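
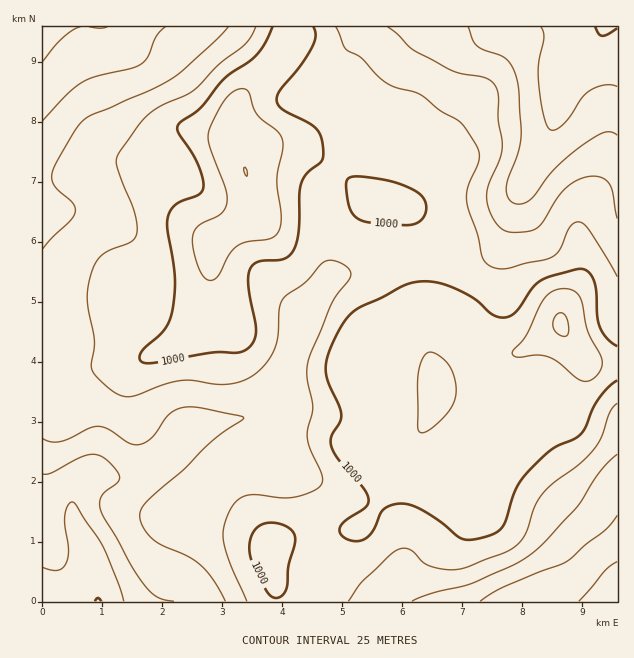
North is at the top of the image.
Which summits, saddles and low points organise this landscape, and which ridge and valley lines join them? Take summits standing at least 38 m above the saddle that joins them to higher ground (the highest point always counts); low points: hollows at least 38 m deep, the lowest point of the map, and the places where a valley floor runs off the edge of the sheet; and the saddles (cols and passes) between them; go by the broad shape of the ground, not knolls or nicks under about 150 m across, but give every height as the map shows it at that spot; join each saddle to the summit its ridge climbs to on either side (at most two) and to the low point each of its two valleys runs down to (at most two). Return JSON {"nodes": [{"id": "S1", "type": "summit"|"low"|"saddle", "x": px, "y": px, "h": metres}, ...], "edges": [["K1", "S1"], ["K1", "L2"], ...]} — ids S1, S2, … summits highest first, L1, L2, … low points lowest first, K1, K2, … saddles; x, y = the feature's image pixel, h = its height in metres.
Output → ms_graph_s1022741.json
{"nodes": [
{"id": "S1", "type": "summit", "x": 560, "y": 324, "h": 1053},
{"id": "S2", "type": "summit", "x": 245, "y": 172, "h": 1050},
{"id": "L1", "type": "low", "x": 605, "y": 27, "h": 873},
{"id": "L2", "type": "low", "x": 98, "y": 600, "h": 875},
{"id": "L3", "type": "low", "x": 617, "y": 601, "h": 880},
{"id": "L4", "type": "low", "x": 43, "y": 28, "h": 889},
{"id": "K1", "type": "saddle", "x": 316, "y": 535, "h": 996},
{"id": "K2", "type": "saddle", "x": 412, "y": 264, "h": 993},
{"id": "K3", "type": "saddle", "x": 43, "y": 364, "h": 969}],
"edges": [["K1", "S1"], ["K1", "L2"], ["K1", "L3"], ["K2", "S1"], ["K2", "S2"], ["K2", "L1"], ["K2", "L2"], ["K3", "S2"], ["K3", "L2"], ["K3", "L4"]]}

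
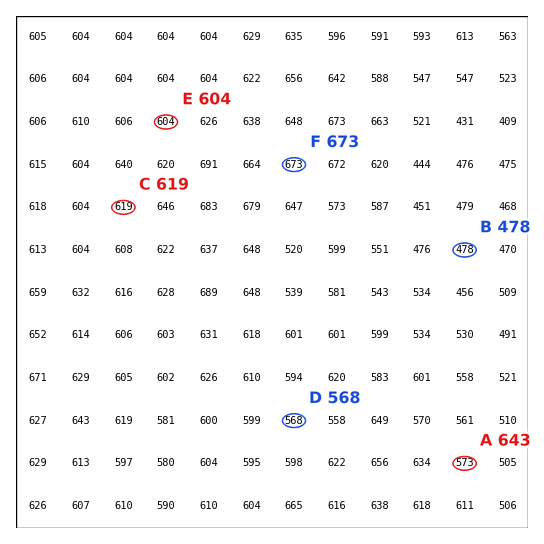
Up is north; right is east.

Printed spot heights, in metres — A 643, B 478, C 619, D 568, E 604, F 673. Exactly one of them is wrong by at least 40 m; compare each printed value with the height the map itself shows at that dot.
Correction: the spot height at A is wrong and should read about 573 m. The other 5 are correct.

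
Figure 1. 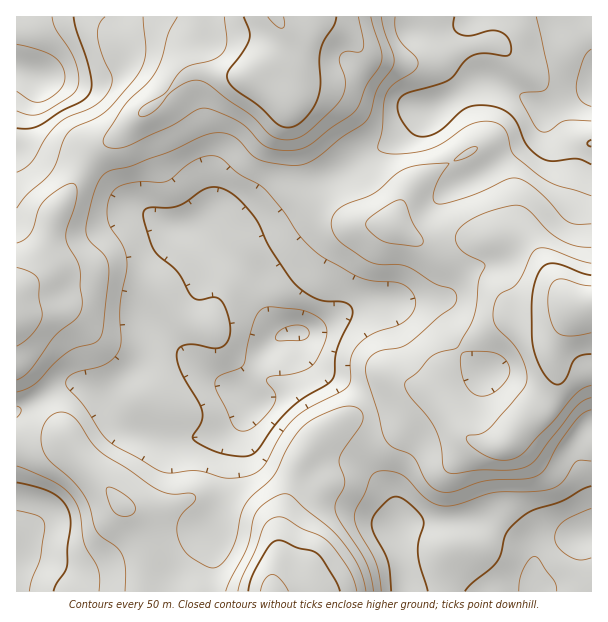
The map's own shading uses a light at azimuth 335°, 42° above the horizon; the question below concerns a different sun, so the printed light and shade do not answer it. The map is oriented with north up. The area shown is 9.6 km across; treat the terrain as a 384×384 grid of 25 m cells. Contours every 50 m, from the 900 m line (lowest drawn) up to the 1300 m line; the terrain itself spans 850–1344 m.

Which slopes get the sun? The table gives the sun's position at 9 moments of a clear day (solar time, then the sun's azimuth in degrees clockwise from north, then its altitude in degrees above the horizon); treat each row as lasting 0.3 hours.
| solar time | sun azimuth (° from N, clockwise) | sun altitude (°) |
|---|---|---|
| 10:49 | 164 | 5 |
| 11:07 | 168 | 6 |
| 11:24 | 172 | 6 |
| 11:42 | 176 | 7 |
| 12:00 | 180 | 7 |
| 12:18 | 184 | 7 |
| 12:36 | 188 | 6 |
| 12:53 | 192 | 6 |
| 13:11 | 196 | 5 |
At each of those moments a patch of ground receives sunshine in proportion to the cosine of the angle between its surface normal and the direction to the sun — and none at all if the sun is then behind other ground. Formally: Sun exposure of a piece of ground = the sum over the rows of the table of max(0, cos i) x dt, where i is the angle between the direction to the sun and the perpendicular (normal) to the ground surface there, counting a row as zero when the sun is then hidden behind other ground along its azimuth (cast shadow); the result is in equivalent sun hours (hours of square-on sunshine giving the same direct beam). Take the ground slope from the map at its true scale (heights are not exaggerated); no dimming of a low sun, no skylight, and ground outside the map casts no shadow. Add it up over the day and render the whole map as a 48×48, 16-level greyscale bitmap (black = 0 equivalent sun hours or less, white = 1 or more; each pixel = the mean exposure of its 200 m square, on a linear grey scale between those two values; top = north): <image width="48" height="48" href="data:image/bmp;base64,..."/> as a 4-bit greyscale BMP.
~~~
<image width="48" height="48" href="data:image/bmp;base64,Qk32BAAAAAAAAHYAAAAoAAAAMAAAADAAAAABAAQAAAAAAIAEAAATCwAAEwsAABAAAAAAAAAAAAAAABEREQAiIiIAMzMzAERERABVVVUAZmZmAHd3dwCIiIgAmZmZAKqqqgC7u7sAzMzMAN3d3QDu7u4A////AEMzNEREREMiISIiIzMyIjRVVWZlVVVUREMiNFVURUQyEQARIjMhESRWZnd3ZlVVREQzRmZlVVQyIQABIiIQASNVZnd3dmVUM1VDRoh2VUQzMhABEQAAABNERVVVVVVDIVVDNYmHZUQ0QyEQAAAAACNDIiIjVnZUQ1VERXiHZVVVQzIQAAAAEkVUMyI0Z4d3dlVWd2Z2VVVmQyEAAAABNVZniYd2Z4mZmHiaqXZDIiRVQyAAAAE0VmeKzMupiKu7qbzdyXQhAAASIhAAARNFVXiavMzMzMy6qs3cqFIQAAAAAAAAEzIzRoqpiKzf/+uHiamZdSAAAAAAAAAAJFQ0VpqXVXrO/9p1aGZnYwAAAAAAAAAAE1VVZ4iGVWiJqqqXVkRVQQAAARIREAAAATVmZmd2ZmVDRoq6dSMzIQABJFVUMQAAABNVVVVndkIRI2i8liIQAAAkVmZUMhAAAAAkRFVmZTEREkWMynQQABJFVVVCISIQAAAAJGZmVDIRASRq3dlBAjREREMhIjRDEAAAFXZVQzIhASRovsuFRWZTMzMjRURDEAAARmVDRDMyETZ3iompmZh1QzNFd2QhEAADVDIiNERVRWd2Z2iZmZmGVDRniGMQAAATIQARI0V3iIdmd4iImYdlREV3h2UxAAARAAAAEjV5qXVYqpiImHVERFZmZVZkMhIhAAAAARNXh1VoqmZ3d2VERWVEQ0V4d3dTIQABERE1VEVniUREVVVVVlQyM0V5q8qFMhESIiI0Q0VVVkRERFVWZkMzM0VnmZmHZVVVVURDIzRDISRWVEVmVDMzM0VWZ3d4mqqYh3ZBESIgABJFVERVQyNEM0VmZmZ5q7upiIZBEREAABIzMiJEMiMzM0ZmZ2eJmqqph3dlQyAAAAIzIREjMzMzNFZmZneZmJqXZWZ3ZTAAAAI0MhESMzIjRVVWZneIiIh0NERFVDAAABNGZUMjNERERVVmZmVVVVVCEiIiIiAAACI1ZlQ0Roh2VWZ3dlQhERIyEAAREhEAABESVmZmeZmYdneIdUMQAAE0QQAAERAAABAAJXiZqYiImZmHZUMhAAAkVCAAAAAAAAAAFHm7qXd4iZmHZlQyEQACRmQQAAAAABERJHq7qZiIh4mqqZhkMhAAE2d0EAAAASIjNGiZmaqph3m93LqHUyAAACRmQAAAEiESMzV5mZmqqZm+/suphkEAAAEjMQAAEQAAABJIqpiZq7q8zMu7qFIAAAAAEQAAAAAAAAAUeZmIm8y5mau7qFIAAAAAAAAAAAAAAAAAJHiIm8ynZniYh1QhAAAAABERAAAAAAAAAUeJq7p2VFZmd4mYZCAAATMyAAAAAAAAACV4iHdlRFREabu6qWMAJXZEMhAAADQwABIzISNVREQ0aZmHd3dmd1REVGQyJWVCEiERAAEjRFVVZlMjNFeIdUNEVXd2Z2RDNDIiIiEkVVaIYxEBIjRVVEQzRlZmdlQzRDM0REVWVEaHQhEjMzIjM0MzRERVZUM0RDM0RWd2Q0VVMiNVVUMiIzM0RA=="/>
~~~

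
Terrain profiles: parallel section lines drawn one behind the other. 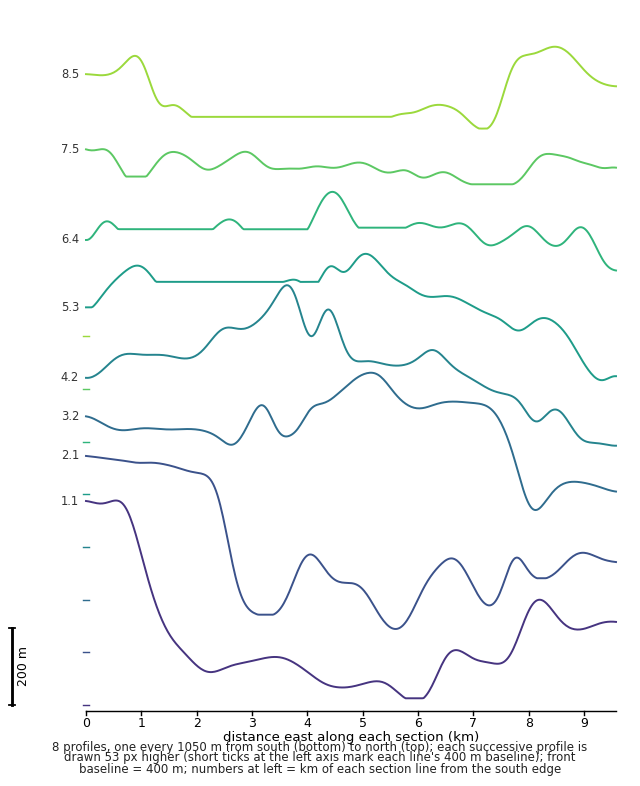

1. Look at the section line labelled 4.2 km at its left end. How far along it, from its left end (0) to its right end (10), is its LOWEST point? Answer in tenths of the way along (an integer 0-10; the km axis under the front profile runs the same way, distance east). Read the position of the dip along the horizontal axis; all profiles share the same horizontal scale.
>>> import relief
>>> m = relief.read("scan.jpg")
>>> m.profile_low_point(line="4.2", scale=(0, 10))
10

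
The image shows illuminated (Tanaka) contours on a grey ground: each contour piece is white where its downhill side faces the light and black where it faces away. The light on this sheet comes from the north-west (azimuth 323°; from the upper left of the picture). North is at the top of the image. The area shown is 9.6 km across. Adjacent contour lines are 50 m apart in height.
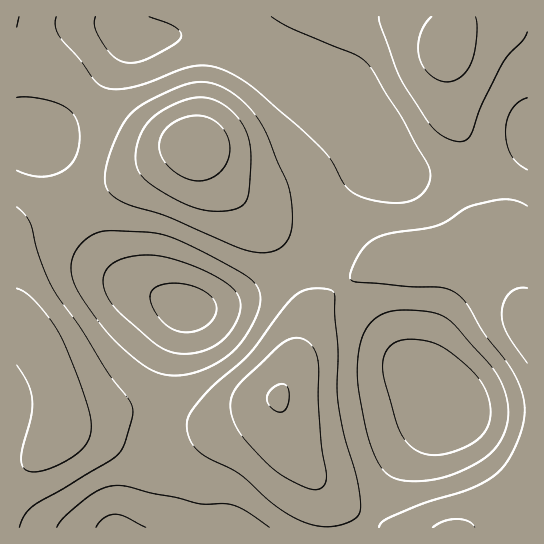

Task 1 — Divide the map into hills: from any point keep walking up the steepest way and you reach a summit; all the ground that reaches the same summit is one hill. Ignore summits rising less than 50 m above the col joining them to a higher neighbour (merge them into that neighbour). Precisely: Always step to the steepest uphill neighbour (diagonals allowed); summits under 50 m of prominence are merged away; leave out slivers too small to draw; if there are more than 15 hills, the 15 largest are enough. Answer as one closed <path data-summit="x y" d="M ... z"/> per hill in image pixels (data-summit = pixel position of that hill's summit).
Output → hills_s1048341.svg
<path data-summit="193 145" d="M231 16l-215 1 0 118 10 1 9 4 28 27 20 35 18 45 11 18 19 18 52 25 19 0 27-7 29-13 47-28 11-11 17-44 50-48-4-19-14-18-64-48-64-35-4-4z"/><path data-summit="278 398" d="M323 231l-7 18-11 11-35 21-25 14-24 9-19 4-18 1-16 48-7 28-6 44 0 21 5 21 0 19-11 38 214 0 41-73 29-30 19-16 0-4-4-6-44-38-20-28-32-34-13-17-16-29z"/><path data-summit="27 335" d="M26 136l-10 1 0 390 131 1 4-5 9-33 0-19-5-21 0-21 6-44 7-28 16-48-53-26-19-18-11-18-18-45-20-35-22-23z"/><path data-summit="527 329" d="M527 145l-33 20-31 7-37 3-19-2-13-5-12-11-42 40-8 10-5 14-4 18 0 14 16 29 13 17 32 34 20 28 13 12 20 15 17 20 4 1 47 2 23-2z"/><path data-summit="447 41" d="M527 16l-294 0-1 9 1 8 4 4 64 35 64 48 12 15 6 22 7 8 17 8 19 2 56-6 23-9 23-15z"/><path data-summit="453 527" d="M453 407l-49 48-13 22-26 51 163-1 0-117-63 1z"/>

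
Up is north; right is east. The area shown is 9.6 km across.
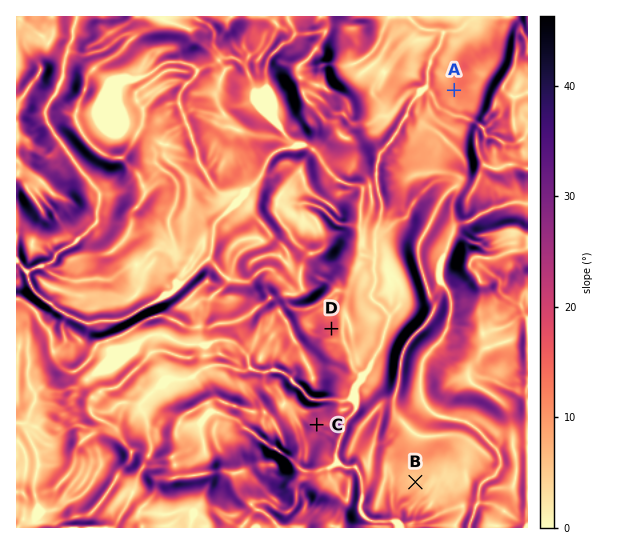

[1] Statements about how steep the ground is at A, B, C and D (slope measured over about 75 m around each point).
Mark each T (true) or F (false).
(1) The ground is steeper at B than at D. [F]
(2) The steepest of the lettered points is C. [T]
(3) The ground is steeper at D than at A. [T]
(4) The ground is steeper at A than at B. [T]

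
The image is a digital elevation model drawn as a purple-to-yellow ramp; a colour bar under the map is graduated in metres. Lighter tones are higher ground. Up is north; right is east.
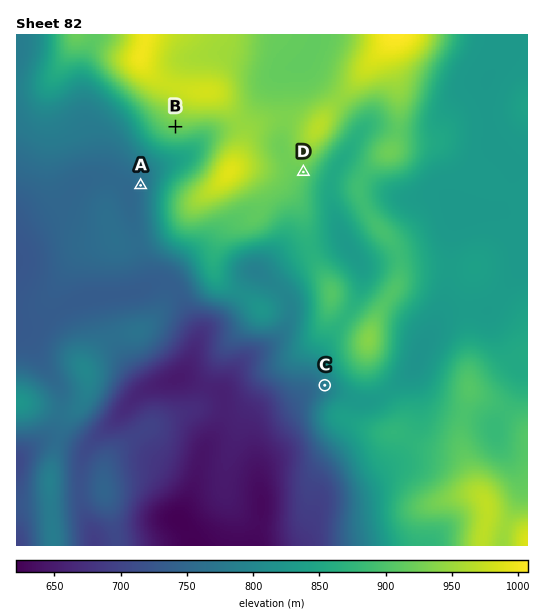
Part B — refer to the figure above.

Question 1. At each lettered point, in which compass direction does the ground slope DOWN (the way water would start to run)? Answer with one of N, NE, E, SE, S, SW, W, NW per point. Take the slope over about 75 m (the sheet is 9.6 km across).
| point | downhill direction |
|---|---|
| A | W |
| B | S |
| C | W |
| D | SE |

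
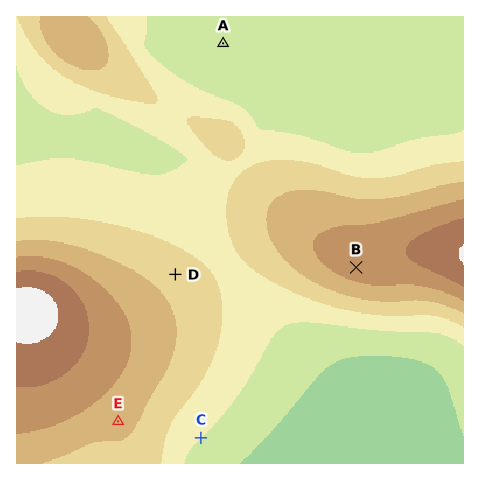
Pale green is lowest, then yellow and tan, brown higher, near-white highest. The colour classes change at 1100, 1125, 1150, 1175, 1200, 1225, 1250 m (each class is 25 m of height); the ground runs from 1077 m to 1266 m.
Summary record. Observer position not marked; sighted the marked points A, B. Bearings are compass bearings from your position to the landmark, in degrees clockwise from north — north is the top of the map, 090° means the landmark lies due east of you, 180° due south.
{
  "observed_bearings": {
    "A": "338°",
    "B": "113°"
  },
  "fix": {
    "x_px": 305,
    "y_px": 246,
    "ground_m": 1195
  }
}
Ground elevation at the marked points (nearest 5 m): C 1125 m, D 1165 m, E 1180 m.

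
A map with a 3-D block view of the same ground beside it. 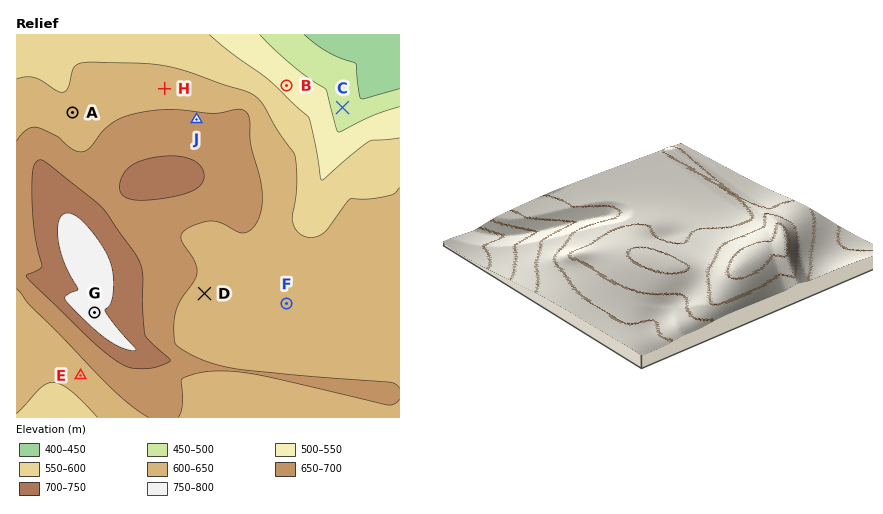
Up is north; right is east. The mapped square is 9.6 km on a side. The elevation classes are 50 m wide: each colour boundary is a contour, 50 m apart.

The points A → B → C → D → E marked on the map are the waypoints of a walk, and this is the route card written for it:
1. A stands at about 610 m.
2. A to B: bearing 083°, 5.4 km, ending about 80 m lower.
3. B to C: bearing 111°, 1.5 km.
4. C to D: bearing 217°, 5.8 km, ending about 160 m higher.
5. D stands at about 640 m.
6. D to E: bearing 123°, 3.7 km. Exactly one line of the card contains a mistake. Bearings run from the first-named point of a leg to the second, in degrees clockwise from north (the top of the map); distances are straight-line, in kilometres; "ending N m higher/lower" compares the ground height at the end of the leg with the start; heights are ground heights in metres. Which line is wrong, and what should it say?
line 6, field bearing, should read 237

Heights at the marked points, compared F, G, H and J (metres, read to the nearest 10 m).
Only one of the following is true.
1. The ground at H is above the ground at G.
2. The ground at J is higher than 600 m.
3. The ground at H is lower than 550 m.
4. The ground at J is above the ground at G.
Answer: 2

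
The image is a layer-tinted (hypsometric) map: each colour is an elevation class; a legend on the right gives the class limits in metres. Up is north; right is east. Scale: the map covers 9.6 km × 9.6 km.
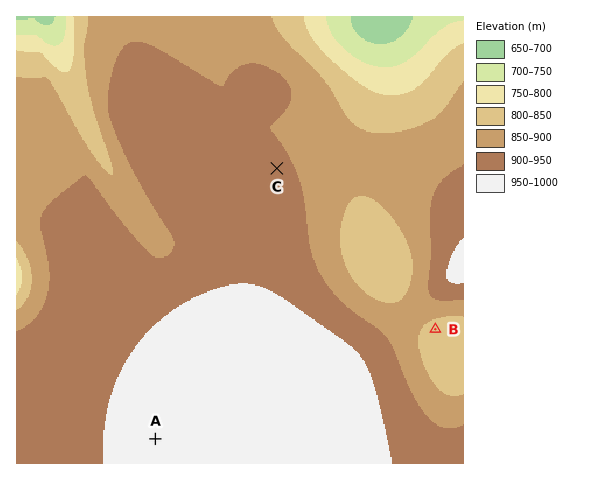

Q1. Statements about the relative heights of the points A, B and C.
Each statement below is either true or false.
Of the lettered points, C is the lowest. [false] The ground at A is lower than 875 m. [false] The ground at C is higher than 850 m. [true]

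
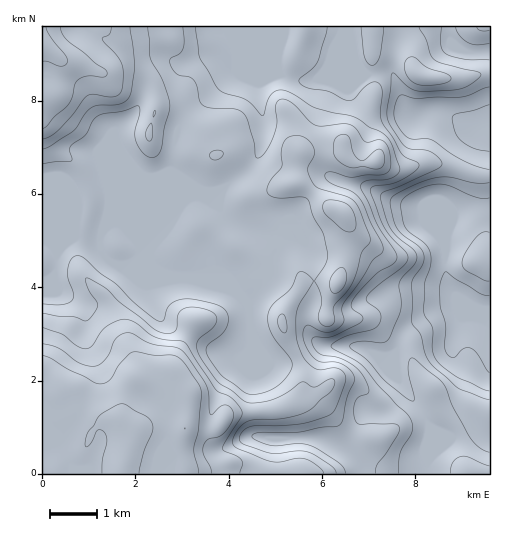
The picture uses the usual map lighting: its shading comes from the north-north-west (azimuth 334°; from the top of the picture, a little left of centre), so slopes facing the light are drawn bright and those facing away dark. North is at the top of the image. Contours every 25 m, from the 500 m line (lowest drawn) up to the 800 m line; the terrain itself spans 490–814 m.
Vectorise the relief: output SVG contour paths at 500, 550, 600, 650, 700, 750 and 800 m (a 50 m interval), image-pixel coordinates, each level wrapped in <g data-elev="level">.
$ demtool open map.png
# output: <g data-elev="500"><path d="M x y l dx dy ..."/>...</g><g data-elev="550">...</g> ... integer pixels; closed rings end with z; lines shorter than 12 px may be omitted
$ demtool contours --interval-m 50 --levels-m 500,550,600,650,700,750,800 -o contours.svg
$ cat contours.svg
<g data-elev="500"><path d="M489 373l-12-20-6-5-7 0-11 10-3-1-4-4-2-8 1-21-5-20 0-16 2-10 2-5 2-1 10 7 23 14 10 3"/></g><g data-elev="550"><path d="M489 400l-31-12-24-21-7-9-6-22-8-11-2-6 1-37 11-17 1-11-5-7-16-12-6-7-3-8-4-17 1-5 6-5 21-10 17-5 12-1 27 6 15 0"/><path d="M489 170l-12-4-14-6-32-20-17-1-6-1-11-13-3-12 2-12 5-6 16 3 42-1 9-2 21-8"/><path d="M489 60l-24-1-20-6-4-8 0-18"/><path d="M456 27l3 8 9 8 9 2 12-1"/></g><g data-elev="600"><path d="M399 473l1-21 12-22 0-6-2-5-31-33-17-21-27-15-4-4 3-3 8-5 31-9 7-6 1-6-1-5-13-10 0-5 9-10 27-21 5-8-2-6-15-15-7-11-13-31 0-6 3-3 16-2 11-4 14-9 3-3 1-4-17-10-9-17-10-14-3-10 2-22-3-8-5-1-5 2-15 15-5 2-5-2-16-8-22-4-7-4 1-5 12-9 6-7 9-35"/><path d="M489 466l-21-9-7-1-8 6-3 11"/><path d="M420 85l23-1 6-3 2-3-6-5-19-6-11-10-5 0-3 2-2 4 0 9 6 8z"/><path d="M361 27l3 30 4 6 5 2 4-2 3-7 4-29"/></g><g data-elev="650"><path d="M345 473l-1-5-5-5-27-17-13-2-28 1-14-4-5-5 2-2 4-1 39-1 24-5 14 0 4-2 3-3 5-25 7-16 0-6-5-7-8-4-7-2-13 0-7-4-9-14-2-13 2-4 2-2 19 7 7-1 8-5 3-5-2-11 1-6 19-25 10-18 10-8 1-5-24-50-8-7-22-9-4-4 0-3 2-3 4 0 21 5 34-3 3-4 2-5-3-17-2-5-5-3-13 2-3-1-9-12-7-5-7 0-21 2-7-1-21-21-6-4-5-1-4 2-2 4 1 18-5 16-8 15-7 4-2-2-1-13-6-22-5-8-8-4-23-1-8-2-4-5-3-15-3-6-4-3-12-2-6-7-2-5 0-4 10-6 4-7-1-19"/></g><g data-elev="700"><path d="M324 473l-4-5-13-9-9-1-19 4-9-1-33-13-3-3-1-4 6-12 9-8 8-2 29-1 13-3 11-5 23-19 3-7-2-5-5 0-14 8-9-5-3 0-16 11-14 7-17 3-9-1-14-12-14-8-20-30-1-7 1-5 14-11 4-6 1-6-4-5-15-4-13 0-5 3-2 4-1 13-2 3-5 2-8 0-9-4-32-26-16-15-18-10-2 2 2 7 10 15 1 3-3 6-7 9-3 1-11-4-16-1-15-3"/><path d="M283 332l3 0 1-6-2-9-3-3-4 3 0 5 1 6z"/><path d="M333 293l2 0 4-1 6-8 1-10-1-5-3-2-5 3-7 9 0 8z"/><path d="M348 232l6-1 2-5-1-10-4-9-5-4-7-2-9-1-5 1-2 6 2 7 16 15z"/><path d="M43 149l8-3 22-15 13-18 6-6 7-2 21-1 5-3 4-3 3-8 3-24-5-39"/><path d="M148 141l3-1 1-3-1-14-5 10 0 4z"/><path d="M153 116l3-3-1-3z"/></g><g data-elev="750"><path d="M212 473l-2-7-7-12 0-9 5-6 11-2 6-5 7-11 1-8-3-6-5-2-5 2-9 8-2-22-3-8-18-27-7-8-7-3-23-3-19-10-7-1-5 2-5 4-6 15-6 8-6 4-5 0-14-4-20-14-15-4"/><path d="M43 129l4-3 8-10 13-11 4-8 3-13 3-4 8-4 17 1 4-3-1-4-11-7-29-24-4-5-2-7"/></g><g data-elev="800"><path d="M139 473l5-22 8-20 1-7-7-8-24-12-6 1-16 10-14 21-1 8 2 3 5-5 5-12 5 0 4 5 1 7-5 17 0 14"/></g>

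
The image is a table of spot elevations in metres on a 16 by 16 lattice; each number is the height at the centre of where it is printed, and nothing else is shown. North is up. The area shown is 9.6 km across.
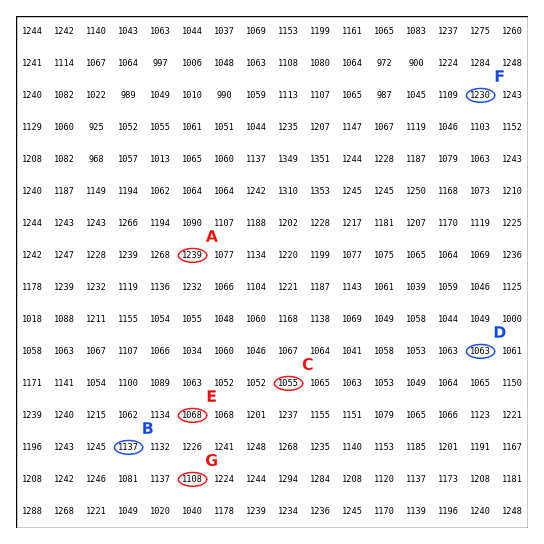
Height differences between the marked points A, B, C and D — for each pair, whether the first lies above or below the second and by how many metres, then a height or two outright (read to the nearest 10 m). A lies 180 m above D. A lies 180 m above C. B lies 100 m below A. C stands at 1060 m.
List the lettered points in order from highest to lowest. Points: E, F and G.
F G E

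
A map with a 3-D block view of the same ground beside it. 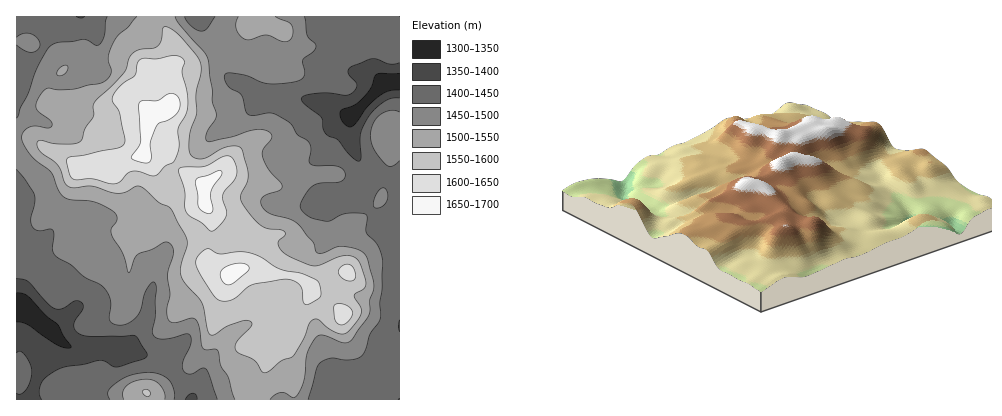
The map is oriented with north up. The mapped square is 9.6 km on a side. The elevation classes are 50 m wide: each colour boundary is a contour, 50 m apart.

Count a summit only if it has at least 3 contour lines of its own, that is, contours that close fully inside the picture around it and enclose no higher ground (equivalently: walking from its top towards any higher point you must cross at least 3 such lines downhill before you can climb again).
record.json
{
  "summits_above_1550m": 1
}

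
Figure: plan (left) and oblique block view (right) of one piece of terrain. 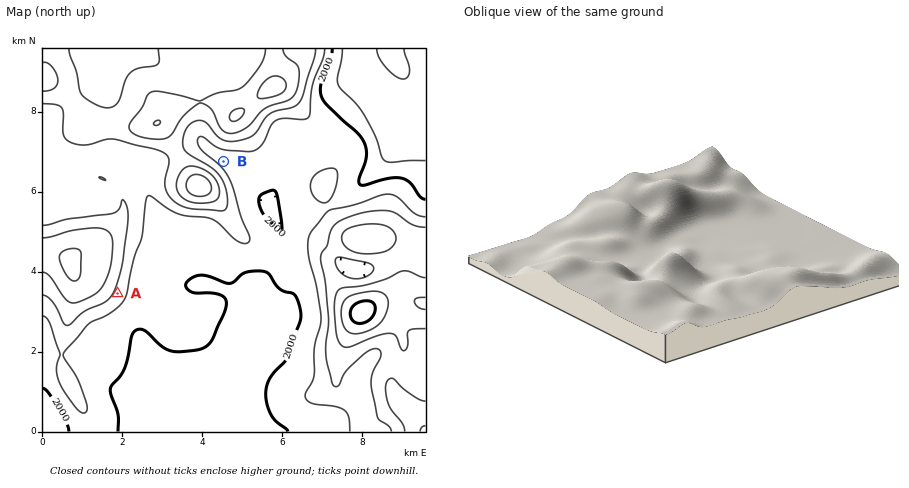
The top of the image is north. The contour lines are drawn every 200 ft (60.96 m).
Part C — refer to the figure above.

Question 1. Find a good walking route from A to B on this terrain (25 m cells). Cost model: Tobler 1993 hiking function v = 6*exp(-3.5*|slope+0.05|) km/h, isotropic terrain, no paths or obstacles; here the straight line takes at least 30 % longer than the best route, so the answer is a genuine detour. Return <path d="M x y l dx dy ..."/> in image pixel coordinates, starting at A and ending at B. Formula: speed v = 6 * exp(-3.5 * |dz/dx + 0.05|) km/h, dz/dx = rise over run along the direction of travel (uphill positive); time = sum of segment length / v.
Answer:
<path d="M118 294l0-2 18-34 6-6 82-42 4-2 2-4 0-26-6-12 0-4"/>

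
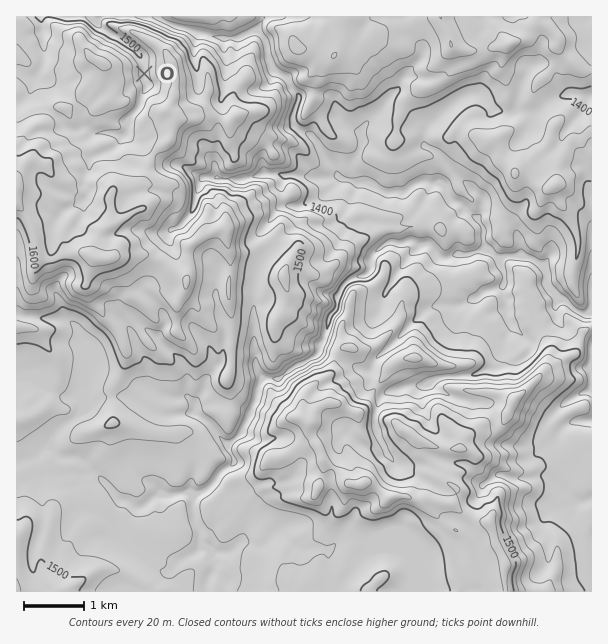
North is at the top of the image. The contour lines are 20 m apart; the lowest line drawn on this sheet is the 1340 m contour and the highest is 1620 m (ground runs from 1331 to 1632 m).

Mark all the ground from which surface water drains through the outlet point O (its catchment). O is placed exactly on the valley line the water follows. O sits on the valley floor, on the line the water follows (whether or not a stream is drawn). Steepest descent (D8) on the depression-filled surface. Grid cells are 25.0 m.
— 5.342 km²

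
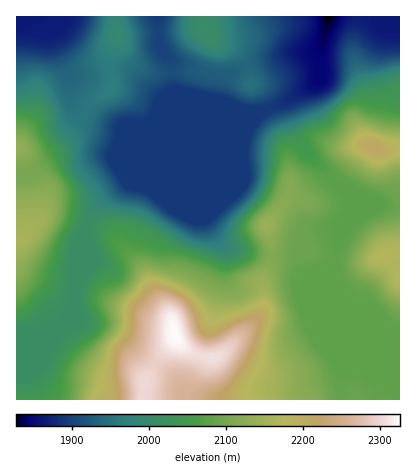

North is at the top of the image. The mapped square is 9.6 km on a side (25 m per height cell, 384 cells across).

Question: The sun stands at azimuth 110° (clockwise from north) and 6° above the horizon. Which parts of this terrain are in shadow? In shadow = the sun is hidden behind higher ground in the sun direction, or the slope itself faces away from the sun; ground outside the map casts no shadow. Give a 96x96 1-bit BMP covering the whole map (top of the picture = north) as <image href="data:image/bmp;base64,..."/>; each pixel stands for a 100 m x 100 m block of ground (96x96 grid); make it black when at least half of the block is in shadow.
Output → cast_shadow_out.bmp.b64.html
<image width="96" height="96" href="data:image/bmp;base64,Qk2+BAAAAAAAAD4AAAAoAAAAYAAAAGAAAAABAAEAAAAAAIAEAAATCwAAEwsAAAIAAAAAAAAA////AAAAAAAAD+D8AAAAAAAAAAAAH/H8AAAAAAAAAAAAf/f8AAAAAAAAAAAB///8AAAAAAAAAAAD///4AAAAAAAAAAAH///4AAAAAAAAAAAH///4AAAAAAAAAAAH///wAAAAAAAAAAAD///wAAAAAAAAAAAH///wAAAAAAAAAAAH///wAAAAAAAAAAAH///wAAAAAAAAAAAH///wAAAAAAAAAAAH///wAAAAAAAAAAAH////AADwAAAAAAAH////AAH4AAAAAAAH////gAH8AAAAAAAH////gAH+AAAAAAAD////gAH/AAAAAAAB////MAD/gAAAAAAA////+AD/wAAAAAAAf///+AA/4AAAAAAAP///+AAP8AAAAAAAP///+AAH8AAAAAAAP///+AAD+AAAAAAAH///8AAA+AAAAAAAH///4AAAAAAAAAAAH///wAAAAAAAAAAAH///wAAAAAAAAAAAH///wAAAAAAAAAAAH///gAABAAAAAAAAD///gAAHwAAAAAAAD///AAAP8AAAAAAAB//+AAAf+AAAAAAAAf/4AAAf/AAAHgAAAD+AAAAf/AAAPwAAAAAAAAA//AAAf4AAAAAAAAA//AAAf4AAAAAAAAA//AAAf8AAAAAAAAB/+AAAf8AAAAAAAAH/+AAAP8AAAAAAAAP/+AAAH8AAAAAAAAf/+AAAB8AAAAAAAA//+AAAAAAAAAAAAB//+AAAAAAAAAAAAB///AAAAAAAAAAAAD///gAAAAAAAAAAAH///wAAAAAAAAAAAH///wAAAAAAAAAAAP///4AAAAAAAAAAAf///8AAAAAAAAAAAf///8AAAAAAAAAAAP///8AAAAAAAAAAAH///+AAAAAAAAAAAD///+AAAAAAAAAAAA///+AAAAAAAAAAAAf//+AAAAAAAAAAAAP//+AAAAAAAAAAAAP//+AAAAAAAAAAAAH//+AAAAAAAAAAAAH//+AAAAAAAAAAAAH//+AAAAAAAAAAAAD//+ADAAAAAAAAAAD//+AH8AAAAAAAAAB//+AP+AAAAAAAAAA//+Af/AAAAAAAAAAf//P//AAAAAAAAAAf/////AAAAAAAAAAP////+AAAAAAAAAAD////8AAAAAAAAAAA////8AAAAAAAAAAAP///8AAAAAAAAAAAH///8AAAAAAAAAAAH///8AAAAAAAAAAAB///8AAAAAAAAAAAAf//+AAAAAAAAAAAAP//+AAAAAAAAAAAAH///AAAAAAAAAAAAD///AAAAAAAAAAAAA///AAAAAAAAAAAAAP//DwAAAAAAAAAAAH/+H4AAAAAAAAAAAD/8P4AAAAAAAAAAAB/8H4AAAAAAAAAAAA/4D4AAAAAAAAAAAAf4AAAAAAAAAAAAAAf4AAAA8AAAAAAAAAP4AAAB+AAAAAAAAAP4AAAD/AAAAAAAAAP4AAAD/wAA8AAAAAH4AAAD/4AB8AAAAAHwAAAD/4AD+AAAAADwAAAD/4AD+AAAAAAgAAAD/4AH+AAAAAAAAAAD/4AP/AAAAAAAAA="/>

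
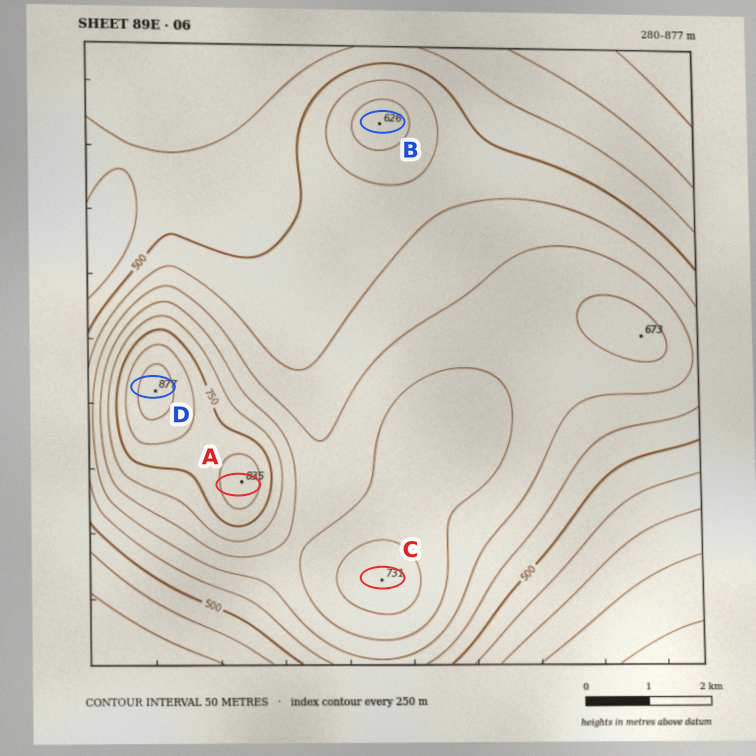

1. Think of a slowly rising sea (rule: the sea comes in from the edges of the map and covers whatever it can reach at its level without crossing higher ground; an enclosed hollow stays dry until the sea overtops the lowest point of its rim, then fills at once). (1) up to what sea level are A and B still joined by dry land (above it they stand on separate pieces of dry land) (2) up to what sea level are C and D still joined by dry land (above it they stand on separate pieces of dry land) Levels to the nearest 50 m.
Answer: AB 550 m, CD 650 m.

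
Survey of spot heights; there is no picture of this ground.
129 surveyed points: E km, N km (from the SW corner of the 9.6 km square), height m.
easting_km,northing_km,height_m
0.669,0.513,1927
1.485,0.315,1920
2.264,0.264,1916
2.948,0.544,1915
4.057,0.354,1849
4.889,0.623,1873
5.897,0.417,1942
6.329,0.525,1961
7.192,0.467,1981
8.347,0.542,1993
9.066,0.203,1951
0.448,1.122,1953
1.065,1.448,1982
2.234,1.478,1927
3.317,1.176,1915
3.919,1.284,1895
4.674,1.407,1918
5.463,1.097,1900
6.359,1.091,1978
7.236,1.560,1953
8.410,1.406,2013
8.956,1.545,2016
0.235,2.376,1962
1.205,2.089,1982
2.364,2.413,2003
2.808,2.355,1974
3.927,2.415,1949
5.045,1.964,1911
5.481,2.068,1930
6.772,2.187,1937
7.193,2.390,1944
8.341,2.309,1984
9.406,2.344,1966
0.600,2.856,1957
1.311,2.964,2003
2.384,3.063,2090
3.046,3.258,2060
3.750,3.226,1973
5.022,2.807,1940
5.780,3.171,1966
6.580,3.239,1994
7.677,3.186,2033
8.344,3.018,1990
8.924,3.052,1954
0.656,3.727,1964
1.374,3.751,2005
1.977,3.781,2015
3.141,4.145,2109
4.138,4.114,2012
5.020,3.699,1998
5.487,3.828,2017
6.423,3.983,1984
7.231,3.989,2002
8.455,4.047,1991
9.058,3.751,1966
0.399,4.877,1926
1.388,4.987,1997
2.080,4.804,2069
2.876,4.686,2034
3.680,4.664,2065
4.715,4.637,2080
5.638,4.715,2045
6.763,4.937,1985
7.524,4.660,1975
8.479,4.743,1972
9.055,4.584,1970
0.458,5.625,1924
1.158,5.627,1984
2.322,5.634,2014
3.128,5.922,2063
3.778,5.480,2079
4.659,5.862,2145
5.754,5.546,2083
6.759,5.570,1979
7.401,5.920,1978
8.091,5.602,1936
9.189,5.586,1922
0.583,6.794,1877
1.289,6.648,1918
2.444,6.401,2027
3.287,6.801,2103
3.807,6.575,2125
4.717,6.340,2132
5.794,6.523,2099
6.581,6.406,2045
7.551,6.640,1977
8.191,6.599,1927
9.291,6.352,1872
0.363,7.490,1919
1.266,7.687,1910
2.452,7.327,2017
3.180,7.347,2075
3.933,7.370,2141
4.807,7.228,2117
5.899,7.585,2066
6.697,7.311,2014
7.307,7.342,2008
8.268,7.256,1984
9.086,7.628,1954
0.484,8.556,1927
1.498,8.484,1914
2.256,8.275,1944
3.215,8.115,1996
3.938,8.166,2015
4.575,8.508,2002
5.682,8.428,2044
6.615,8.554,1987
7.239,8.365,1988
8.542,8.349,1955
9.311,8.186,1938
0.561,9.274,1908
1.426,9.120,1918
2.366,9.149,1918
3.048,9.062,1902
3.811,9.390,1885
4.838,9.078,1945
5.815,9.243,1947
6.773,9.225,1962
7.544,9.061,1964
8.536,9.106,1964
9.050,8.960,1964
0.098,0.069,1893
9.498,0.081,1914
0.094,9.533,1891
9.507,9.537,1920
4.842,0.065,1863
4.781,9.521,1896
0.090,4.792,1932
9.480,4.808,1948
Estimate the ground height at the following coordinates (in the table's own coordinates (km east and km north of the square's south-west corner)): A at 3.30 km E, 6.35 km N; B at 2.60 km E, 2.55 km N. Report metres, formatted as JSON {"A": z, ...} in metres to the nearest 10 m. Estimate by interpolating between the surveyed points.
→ {"A": 2090, "B": 2010}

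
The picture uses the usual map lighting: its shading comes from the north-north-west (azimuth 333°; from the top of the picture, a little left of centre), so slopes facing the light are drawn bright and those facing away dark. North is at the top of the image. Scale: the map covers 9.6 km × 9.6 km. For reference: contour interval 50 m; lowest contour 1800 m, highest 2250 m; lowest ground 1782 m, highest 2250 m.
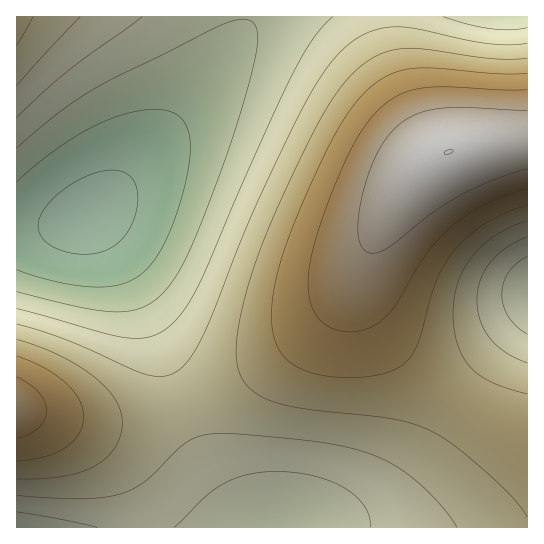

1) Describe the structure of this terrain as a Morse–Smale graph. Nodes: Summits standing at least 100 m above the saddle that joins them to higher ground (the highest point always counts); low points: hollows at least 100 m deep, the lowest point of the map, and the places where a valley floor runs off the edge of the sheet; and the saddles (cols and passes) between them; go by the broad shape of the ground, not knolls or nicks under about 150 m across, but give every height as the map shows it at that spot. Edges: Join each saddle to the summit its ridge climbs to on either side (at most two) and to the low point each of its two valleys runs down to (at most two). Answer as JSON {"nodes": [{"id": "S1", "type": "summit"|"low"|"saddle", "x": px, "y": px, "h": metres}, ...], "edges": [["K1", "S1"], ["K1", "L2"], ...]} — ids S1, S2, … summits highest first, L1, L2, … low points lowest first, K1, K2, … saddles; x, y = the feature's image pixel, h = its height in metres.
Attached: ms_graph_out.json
{"nodes": [
{"id": "S1", "type": "summit", "x": 449, "y": 153, "h": 2250},
{"id": "S2", "type": "summit", "x": 17, "y": 407, "h": 2181},
{"id": "S3", "type": "summit", "x": 17, "y": 17, "h": 2071},
{"id": "L1", "type": "low", "x": 90, "y": 217, "h": 1782},
{"id": "L2", "type": "low", "x": 17, "y": 527, "h": 1906},
{"id": "L3", "type": "low", "x": 527, "y": 293, "h": 1911},
{"id": "K1", "type": "saddle", "x": 465, "y": 405, "h": 2068},
{"id": "K2", "type": "saddle", "x": 182, "y": 405, "h": 2013},
{"id": "K3", "type": "saddle", "x": 245, "y": 17, "h": 1901}],
"edges": [["K1", "S1"], ["K1", "L2"], ["K1", "L3"], ["K2", "S1"], ["K2", "S2"], ["K2", "L1"], ["K2", "L2"], ["K3", "S1"], ["K3", "S3"], ["K3", "L1"]]}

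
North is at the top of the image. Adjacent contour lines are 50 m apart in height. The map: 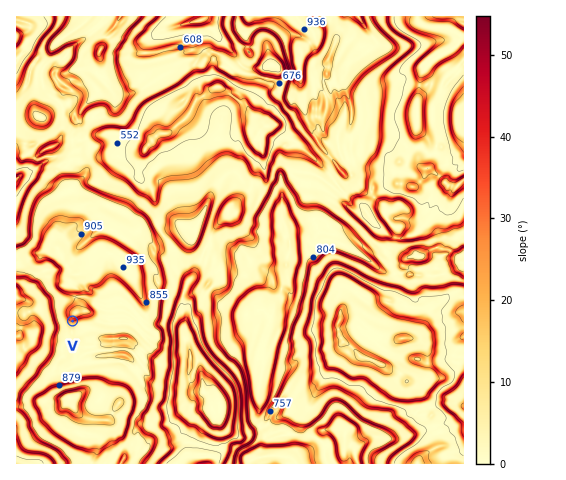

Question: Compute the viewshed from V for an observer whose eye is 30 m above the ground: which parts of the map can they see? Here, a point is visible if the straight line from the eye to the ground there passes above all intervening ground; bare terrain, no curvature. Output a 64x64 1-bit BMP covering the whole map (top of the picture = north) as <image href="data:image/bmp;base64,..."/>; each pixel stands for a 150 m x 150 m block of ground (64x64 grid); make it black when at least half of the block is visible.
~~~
<image width="64" height="64" href="data:image/bmp;base64,Qk0+AgAAAAAAAD4AAAAoAAAAQAAAAEAAAAABAAEAAAAAAAACAAATCwAAEwsAAAIAAAAAAAAA////AAAAAAAAAAABgAIAAAAAAAH8AgAAAAAAAP/CAAAAAAAAN4AAAAAAAAA8AAAAAAAAAGAAAAAAAAAAQAAAAAAAAABgAAAAAAIAAGAAAAByAiAAYAAAAP/DQABgAAAA///AAGAAAAD//8AAwAAAAH//4ADAAAAAL//gAcAAAACn+OADwAAAAIP/8AfAAAAAg//wB+AAAACD/PAHgAAAAIP/8AcAAAAAQ//wB4AAAADAB/APAAAAAEAB4A+AAAAAAABAD8AAAABAAAADwAAAAMAAAADgAAAAwAAAAB4AAADAAAAADgAAAIAAAAAGAAAAAAAAAAYAAAAAAAAAAgAAAAAAAAAAAAAAAAAAAAAAAAAAAAAAAAAAAAAAAAAAAAAAAAAAAAAAAAAAAAAAAAAAAAAAAAAAAAAAAAAAAAAAAAAAAAAAAAAAAAAAAAAAAAAAAAAAAAAAAAAAAAAAAAAAAAAAAAAAAAAAAAAAAAAAAAAAAAAAAAAAAAAAAAAAAAAAAAAAAAAAAAAAAAAAAAAAAAAAAAAAAAAAAAAAAAAAAAAAAAAAAAAAAAAAAAAAAAAAAAAAAAAAAAAAAAAAAAAAAAAAAAAAAAAAAAAAAAAAAAAAAAAAAAAAAAAAAAAAAAAAAAAAAAAAAAAAAAAAAAAAAAAAAAAAAAAAAAAAAAAAAAAAAAAAAAAAAA=="/>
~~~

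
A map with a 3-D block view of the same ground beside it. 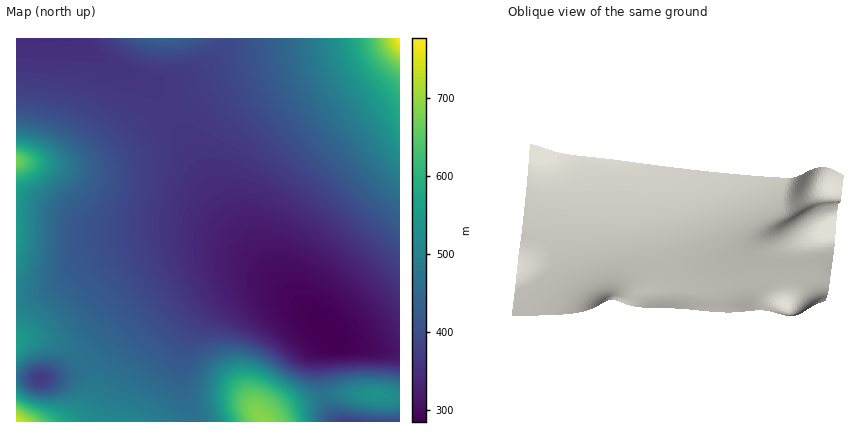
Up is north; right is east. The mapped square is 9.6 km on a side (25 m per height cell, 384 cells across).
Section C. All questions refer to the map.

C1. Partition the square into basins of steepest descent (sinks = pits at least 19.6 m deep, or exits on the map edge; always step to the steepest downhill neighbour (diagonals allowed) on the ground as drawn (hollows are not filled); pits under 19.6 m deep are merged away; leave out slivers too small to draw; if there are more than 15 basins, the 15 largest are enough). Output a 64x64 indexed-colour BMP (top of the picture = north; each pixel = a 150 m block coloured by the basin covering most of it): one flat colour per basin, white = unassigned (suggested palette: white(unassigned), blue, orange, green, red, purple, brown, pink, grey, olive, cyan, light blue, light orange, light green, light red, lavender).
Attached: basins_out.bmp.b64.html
<image width="64" height="64" href="data:image/bmp;base64,Qk12CAAAAAAAAHYAAAAoAAAAQAAAAEAAAAABAAQAAAAAAAAIAAATCwAAEwsAABAAAAAAAAAA////ALR3HwAOf/8ALKAsACgn1gC9Z5QAS1aMAMJ34wB/f38AIr28AM++FwDox64AeLv/AIrfmACWmP8A1bDFACIiIiIiERERERERERERERERERERERMzMzMzMzMzMzMzIiIiIiIhERERERERERERERERERERETMzMzMzMzMzMzMiIiIiIiIRERERERERERERERERERERETMzMzMzMzMzMyIiIiIiIhERERERERERERERERERERERERMzMzMzMzMzIiIiIiIiERERERERERERERERERERERERERETMzMxEREiIiIiIiIRERERERERERERERERERERERERERERERERESIiIiIiIhERERERERERERERERERERERERERERERERERIiIiIiIiEREREREREREREREREREREREREREREREREREiIiIiIiIRERERERERERERERERERERERERERERERERESIiIiIiIhERERERERERERERERERERERERERERERERERIiIiIiIhEREREREREREREREREREREREREREREREREREiIiIiIhERERERERERERERERERERERERERERERERERESIiIiIhERERERERERERERERERERERERERERERERERERIiIiERERERERERERERERERERERERERERERERERERERERERERERERERERERERERERERERERERERERERERERERERERERERERERERERERERERERERERERERERERERERERERERERERERERERERERERERERERERERERERERERERERERERERERERERERERERERERERERERERERERERERERERERERERERERERERERERERERERERERERERERERERERERERERERERERERERERERERERERERERERERERERERERERERERERERERERERERERERERERERERERERERERERERERERERERERERERERERERERERERERERERERERERERERERERERERERERERERERERERERERERERERERERERERERERERERERERERERERERERERERERERERERERERERERERERERERERERERERERERERERERERERERERERERERERERERERERERERERERERERERERERERERERERERERERERERERERERERERERERERERERERERERERERERERERERERERERERERERERERERERERERERERERERERERERERERERERERERERERERERERERERERERERERERERERERERERERERERERERERERERERERERERERERERERERERERERERERERERERERERERERERERERERERERERERERERERERERERERERERERERERERERERERERERERERERERERERERERERERERERERERERERERERERERERERERERERERERERERERERERERERERERERERERERERERERERERERERERERERERERERERERERERERERERERERERERERERERERERERERERERERERERERERERERERERERERERERERERERERERERERERERERERERERERERERERERERERERERERERERERERERERERERERERERERERERERERERERERERERERERERERERERERERERERERERERERERERERERERERERERERERERERERERERERERERERERERERERERERERERERERERERERERERERERERERERERERERERERERERERERERERERERERERERERERERERERERERERERERERERERERERERERERERERERERERERERERERERERERERERERERERERERERERERERERERERERERERERERERERERERERERERERERERERERERERERERERERERERERERERERERERERERERERERERERERERERERERERERERERERERERERERERERERERERERERERERERERERERERERERERERERERERERERERERERERERERERERERERERERERERERERERERERERERERERERERERERERERERERERERERERERERERERERERERERERERERERERERERERERERERERERERERERERERERERERERERERERERERERERERERERERERERERERERERERERERERERERERERERERERERERERERERERERERERERERERERERERERERERERERERERERERERERERERERERERERERERERERERERERERERERERERERERERERERERERERERERERERERERERERERERERERERERERERERERERERERERERERERERERERERERERERERERERERERERERERERERERERERERERERERERERERERERERERERERERERERERERERERERERERERERERERERERERERERERERERERERERERERERERERERERERERERERERERERERERERERERERERERERERERERERERERERERERERERERERERERERERERERERERERERERERERERERERERERERERERERERERERERERERERERERERERERERERERERERERERERERERERERERERERERERERERERERERERERERERERERERERERERERERERERERERERERERERERERERERERERERERERERERERERERERERERERERERERERERERERERERERERERERERERERERERERERERERERER"/>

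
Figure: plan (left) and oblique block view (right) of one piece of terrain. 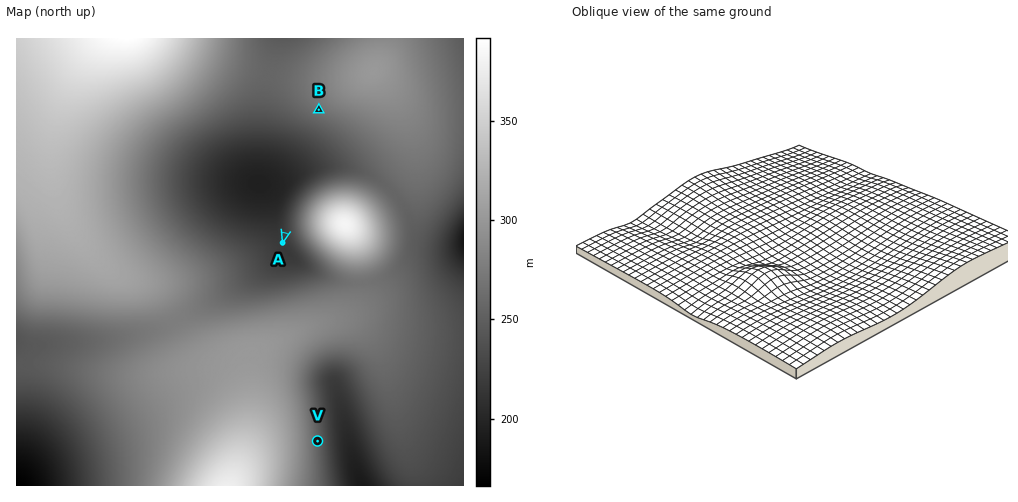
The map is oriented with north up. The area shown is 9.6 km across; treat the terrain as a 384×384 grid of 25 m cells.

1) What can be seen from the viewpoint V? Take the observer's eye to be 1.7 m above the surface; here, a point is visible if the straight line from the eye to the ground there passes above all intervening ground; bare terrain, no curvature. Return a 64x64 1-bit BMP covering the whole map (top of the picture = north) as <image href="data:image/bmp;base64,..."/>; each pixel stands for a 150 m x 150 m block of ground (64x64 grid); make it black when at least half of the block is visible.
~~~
<image width="64" height="64" href="data:image/bmp;base64,Qk0+AgAAAAAAAD4AAAAoAAAAQAAAAEAAAAABAAEAAAAAAAACAAATCwAAEwsAAAIAAAAAAAAA////AAAAAAAAAAAAAB//gAAAAAAAH/+AAAAAAAAf/4AAAAAAAB//gAAAAAAAP/+AAAAAAAA//wAAAAAAAD//AAAAAAAAf/8AAAAAAAA//wAAAAAAAD/+AAAAAAAAH/4AAAAAAAAf/gAAAAAAAB/+AAAAAAAAH/wAAAAAAAAf/AAAAAAAAD/8AAAAAAAA//gAAAAAAAD/+AAAAAAAAf/4AAAAAAAB//AAAAAAAAD/4AAAAAAAAD/AAAAAAAAAB4AAAAAAAAAAAAAAAAAAAAAAAAAAAAAAAAAAAAAAAAAAAAAAAAAAAAAAAAAAAAAAAAAAAAAAAAAAAAAAAAAAAAAAAAAAAAAAAAAAAAAAAAAD4AAAAAAAAAfwAAAAAAAAD/AAAAAAAAAfwAAAAAAAAB8AAAAAAAAAGAAAAAAAAAAAAAAAAAAAAAAAAAAAAAAAAAAAAAAAAAAAAAAAAAAAAAAAAAAAAAAAAAAAAAAAAAAAAAAAAAAAAAAAAAAAAAAAAAAAAAAAAAAAAAAAAAAAAAAAAAAAAAAAAAAAAAAAAAAAAAAAAAAAAAAAAAAAAAAAAAAAAAAAAAAAAAAAAAAAAAAAAAAAAAAAAAAAAAAAAAAAAAAAAAAAAAAAAAAAAAAAAAAAAAAAAAAAAAAAAAAAAAAAAAAAAAAAAAAAAAAAAAAAAAAAAAAAAAAAAA=="/>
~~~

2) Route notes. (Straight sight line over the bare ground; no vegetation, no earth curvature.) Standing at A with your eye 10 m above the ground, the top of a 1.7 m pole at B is visible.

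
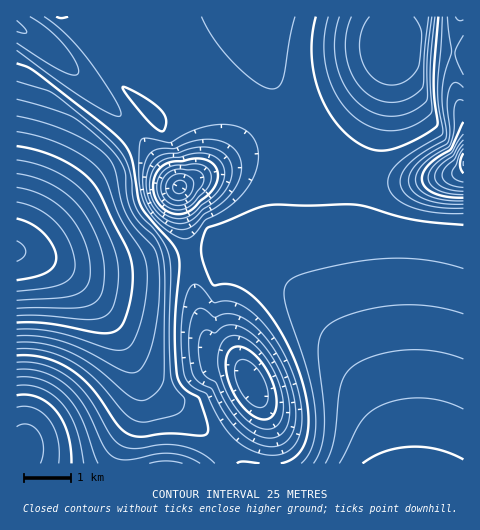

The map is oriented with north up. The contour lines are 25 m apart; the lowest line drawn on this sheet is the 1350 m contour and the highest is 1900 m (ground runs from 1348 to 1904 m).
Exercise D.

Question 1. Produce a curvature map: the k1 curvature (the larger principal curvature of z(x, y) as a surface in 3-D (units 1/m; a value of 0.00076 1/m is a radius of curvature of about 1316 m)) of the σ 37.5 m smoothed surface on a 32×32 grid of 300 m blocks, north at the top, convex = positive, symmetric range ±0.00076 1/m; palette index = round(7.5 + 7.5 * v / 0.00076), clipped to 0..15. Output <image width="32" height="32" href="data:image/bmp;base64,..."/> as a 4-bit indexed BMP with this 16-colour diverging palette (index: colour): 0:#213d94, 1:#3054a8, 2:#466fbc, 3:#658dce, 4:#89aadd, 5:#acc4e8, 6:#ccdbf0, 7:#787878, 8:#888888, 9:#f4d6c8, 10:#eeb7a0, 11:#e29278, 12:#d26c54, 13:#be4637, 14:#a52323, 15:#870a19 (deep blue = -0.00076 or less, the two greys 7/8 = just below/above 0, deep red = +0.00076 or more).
<image width="32" height="32" href="data:image/bmp;base64,Qk12AgAAAAAAAHYAAAAoAAAAIAAAACAAAAABAAQAAAAAAAACAAATCwAAEwsAABAAAAAAAAAAlD0hAKhUMAC8b0YAzo1lAN2qiQDoxKwA8NvMAHh4eACIiIgAyNb0AKC37gB4kuIAVGzSADdGvgAjI6UAGQqHAHd3iZmZiZqrqYiIiIiIiIh3d4iZmZmau5h3iJmIiIiId3d4iZmZmrqHd4mZiIiIiGZ3eImZiaqod3eJmYiIiIhnd3iJmIvcl2Z3mZiIiIiId3eImZi7erZmaJqYiIiIiHd3iJmY13a2ZnmpmIiIiIh3eIiZmNd3t3eKqYiIiIiId4iJmZjXd7d4mpmIiIiIiIiImZmIx3e4iZmYiIiIiIiIiZmZiMd4uImZiIiIiIiIiJmZmIjIiLiZmIiIiIiIiJmZmYiIyIm4mYiIiIiIiIiZmZiIibiJqIiIiIiIiIiImZmIiIq5iqiIiIiIiIiIiJmYiIibuqyYiIiIiIiIiIiIiIiJnbu9qYiIiIiIiIiIiIiIiZ2ZrbqYh3eIiImrzIiIiJmqVWyqmIh3iIiau8yIiIia1zFYmqmId4iImZh2iIiIm8lSlomZiId4iZqXaoiIiK27mZeJmYiHiIiaqH+IiInJq72pmZiIeIiImrzsiIiciJnbuqmYiHiIiIib/oiI2IiMqZmZiIeIiIiIjOmIjYiIuoiIiIiIiIiIiI93iMiIi6iIiIiIeIiIiIifd4yYiLqIiIiHd3iIiImI3Yi5d3q4iIh3d3d4iIiZiPqJmHeciIiHd3d3iIiImYj6iYd5yIiId3d3d4iIiJmIzYiHjYiIh3d3d3eIiIiZiJ+I"/>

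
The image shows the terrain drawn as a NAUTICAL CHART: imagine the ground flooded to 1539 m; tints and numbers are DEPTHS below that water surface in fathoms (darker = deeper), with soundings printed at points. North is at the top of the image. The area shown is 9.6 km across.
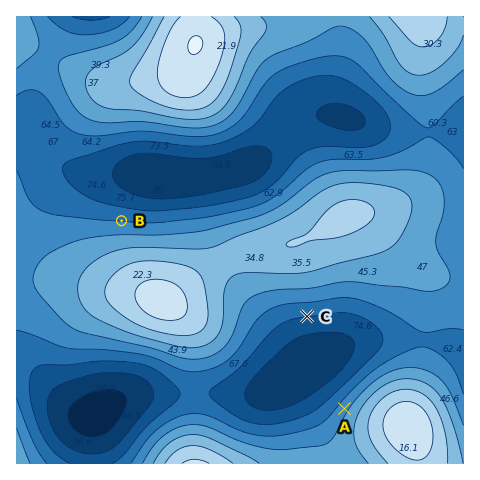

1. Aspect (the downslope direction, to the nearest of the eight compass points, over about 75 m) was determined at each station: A NW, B N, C S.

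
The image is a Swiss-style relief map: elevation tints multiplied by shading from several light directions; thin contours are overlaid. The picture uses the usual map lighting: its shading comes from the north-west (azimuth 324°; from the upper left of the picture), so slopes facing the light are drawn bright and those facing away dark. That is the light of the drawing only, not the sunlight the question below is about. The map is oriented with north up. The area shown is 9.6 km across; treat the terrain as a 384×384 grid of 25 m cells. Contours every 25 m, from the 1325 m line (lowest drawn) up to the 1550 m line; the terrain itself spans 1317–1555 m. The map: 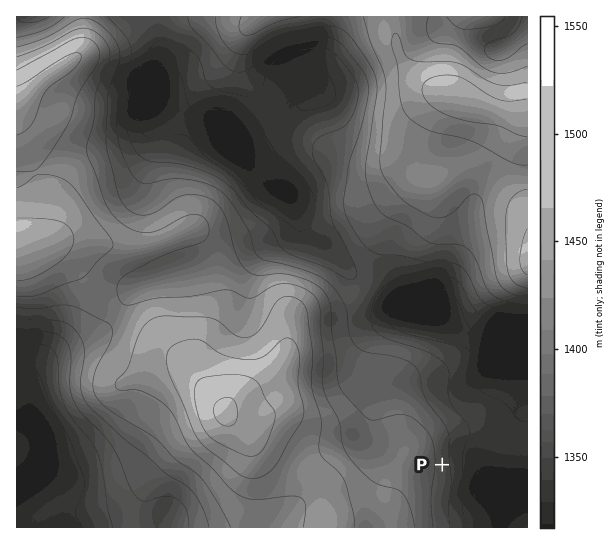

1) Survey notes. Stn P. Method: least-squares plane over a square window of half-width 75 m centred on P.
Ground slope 5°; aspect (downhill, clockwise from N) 86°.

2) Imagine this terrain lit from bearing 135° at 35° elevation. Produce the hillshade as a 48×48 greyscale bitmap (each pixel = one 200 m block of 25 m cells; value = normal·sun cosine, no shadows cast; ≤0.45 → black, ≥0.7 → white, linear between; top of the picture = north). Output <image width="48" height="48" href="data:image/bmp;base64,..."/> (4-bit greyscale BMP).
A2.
<image width="48" height="48" href="data:image/bmp;base64,Qk32BAAAAAAAAHYAAAAoAAAAMAAAADAAAAABAAQAAAAAAIAEAAATCwAAEwsAABAAAAAAAAAAAAAAABEREQAiIiIAMzMzAERERABVVVUAZmZmAHd3dwCIiIgAmZmZAKqqqgC7u7sAzMzMAN3d3QDu7u4A////AGZ3d3Zmd4h2ZmZ4iIdmZ4mYiImqqpmHZWZmd2ZmeImHZmZ4iId2d4iIiImaqqmIdmZWZmVmeImXZmeImZh3d4iId4mau6qYh4dmZmVWd4mYd3eJmpiHd4iHd4mau7qZmJh2ZmVWd4iIh3eJqqmId4iHZnmaq7qpmZmHZmZWd3iIiHeJq6mId4h3Zniaq6qZmYiHZmZmeHd4iIiJqrqYiIh3ZniaqqqZiIiHZmZneId3d4mZmrqpmZiHdneKqqmYiIiHZnd3iId2ZomZmquqmZmHd3eJqpmIiIh3Znd4iId2VniZmaqqqZmHdneImYiIh4h2ZneIiIh1VWiJiJmqqYiHZneIiHeIh4h2VWeImIh2VWeJiImamYh3dneIiHd3d4h1RFZ4iIh2VVZ4iIiaqYd3d3iJmYd2ZodlM0RniId2VVVneImruoh3d4iZmZh2ZndlMzRWZ3dmZlVVZ3mruph3d3iIiZmHZoh1QzRFVndmZmVVVWiru5h2Znd3eJmYd5mHVUVVVWZmZ3ZlVVebuph2ZVVmZ4mpiKqodmZlVVZmZ3dmVFeauph2ZVVVVnmqqru6h3d2VFVlVnd2VVaKu6mIdlVVVnm7u7u6mIiHZEVVVmd2VVeKu6mZmId2Znm8zLu7qYiHZUVVVWd2VFaJqpmauqmYdmirzLu7qZmIdlVVVWZ2VEVnmYiKu7qphlaJu6u7qZmZh3ZmZWZ2UzRWeHd4q7u6l1VnmqqqqpmZmYh3Zmd3VDNEVnd4mqu7qGVVZ5mqqqqqqqmYh3eHZURFVmd4maqqqHVUVZmZqqmZmaqqmIiIh2VWZmZ4mZmaqXZURHiJmZmYh4iZmZmZmIdmd2Z4mYiZmXZVRGd3iIiHdlZ4iZmZiIh2Z2Z4iIiJmYZVVGZmeIiHZURWeJmYd3dlVmZ4iIiJmYZVVVZmd4iIdlREV4mYd3dlVVZ3iIiJmYdlVWZmd4iYdlVEVniId3dmVEVnd4iJqYdlVWZnd4mZh2VUVWd4d4h2VUVmd3eImZh2Znd3eImZh2VURVZ3d4h3ZlVWd3d3iYh3d4iHeImZh2VVVWZ3Z3h3dlVFZ3d3eIiIiJmYiImZl2VWZnd3Z3d2ZmVEV3eIiIiIiJmZmZmqmGZmd4iHZ3dmZmQzVniIiIiIiZmZqqq7qGZneIiHd3dlVVQzRniJmZmIiJmZmqu7uXZniJmIeIdlVUMiRniJmZmYiJmZmau8yoZWiZmYiIh2VUMiNniImZmYd5mpmau8y5dWeZmZmZh3ZlMhNWd4iIiHZniaqrvMzKhmeJmZmZiHd2QhJGZnd3dlVVaJq7zN3Ll2Z4mZqpmHd2VDNFVVZmZURDRom8zd3cqHZniau6mYh3ZURVVEVWZUMyI0ebzdzMqXdmebzMuph3ZlVmZURWZUMxABNoq7u7qYd3ebzdy7qHZmZ3dlVniGVBAAAleZmamYh3eKzd3cuYdmZ4h2Z5qpdjEAADZ4iIiHd2Zoq8zMyodmZ4mIeJq7qFMQADVnd4h3d2ZnirvMy5h2Z4mIeJq8ug=="/>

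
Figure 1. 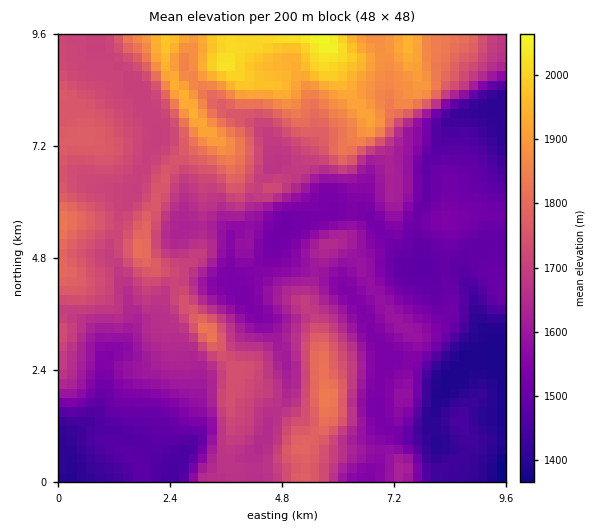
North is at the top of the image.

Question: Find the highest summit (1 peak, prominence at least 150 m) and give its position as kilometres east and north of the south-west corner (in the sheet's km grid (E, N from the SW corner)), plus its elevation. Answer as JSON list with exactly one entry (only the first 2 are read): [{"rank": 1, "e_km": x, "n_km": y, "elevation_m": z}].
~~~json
[{"rank": 1, "e_km": 5.79, "n_km": 1.84, "elevation_m": 1846}]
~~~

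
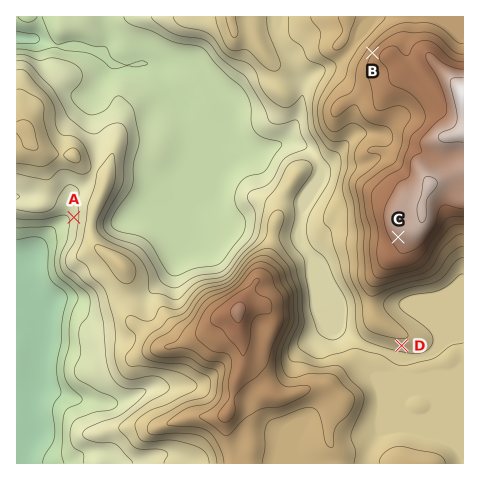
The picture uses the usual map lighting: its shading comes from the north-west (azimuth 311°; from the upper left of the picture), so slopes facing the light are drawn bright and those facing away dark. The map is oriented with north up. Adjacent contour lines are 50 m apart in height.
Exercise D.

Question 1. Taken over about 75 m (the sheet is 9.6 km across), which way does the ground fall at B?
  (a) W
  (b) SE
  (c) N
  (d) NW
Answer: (d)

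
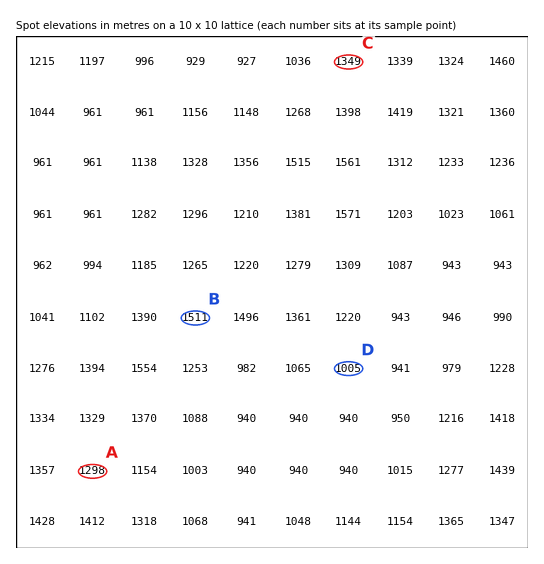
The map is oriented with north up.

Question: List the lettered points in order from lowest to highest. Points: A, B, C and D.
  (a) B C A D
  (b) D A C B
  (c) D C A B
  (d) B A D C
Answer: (b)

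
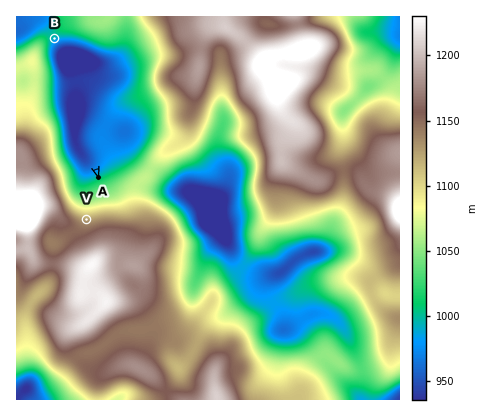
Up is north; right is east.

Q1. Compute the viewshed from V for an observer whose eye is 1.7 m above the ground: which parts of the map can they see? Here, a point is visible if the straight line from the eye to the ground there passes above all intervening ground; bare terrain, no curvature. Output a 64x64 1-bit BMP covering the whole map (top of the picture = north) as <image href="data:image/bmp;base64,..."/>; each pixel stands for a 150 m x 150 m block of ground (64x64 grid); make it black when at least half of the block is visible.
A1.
<image width="64" height="64" href="data:image/bmp;base64,Qk0+AgAAAAAAAD4AAAAoAAAAQAAAAEAAAAABAAEAAAAAAAACAAATCwAAEwsAAAIAAAAAAAAA////AAAAAAAAAAAAAAAAAAAAAAAAAAAAAAAAAAAAAAAAAAAAAAAAAAAAAAAAAAAAAAAAAAAAAAAAAAAAAAAAAAAAAAAAAAAAAAAAAAAAAAAAAAAAAAAAAAAAAAAAAAAAAAAAAAAAAAAAAAAAAAAAAAAAAAAAAAAAAAAAAAAAAAAAAAAAAAAAAAAAAAAAAAAAAAAAAAAAAAAAAAAAAAAAAAAAAAAAAAAAAAAAAAAAAAAAAAAAAAAAAAAAAAAAAAAAAAAAAAAAAAAADAAAAAAAAAAEAAAAAAAAAAAAAAAAAAAAAAAAAAAAACAEAAAAAAAAMH4AAAAAAAA4/gAAAAAAAB/sAAAAAAABD+4AAAAAAAMP//AAAAAABw//8AAAf8A/D//8AAD/wC8H//4AAP+AAQf//gAB/gAAA///wAH4AAAH///8A/AAAA////4H8AAAH////H/wAAAf///8f/AAAA////w/8AAAB////B/8AAAH///8D/4AAAP///wP+AAAB////A/wAAAP///8D/AAAB////wP8AAAH////A/wAAAf/z/+D/AAAB//P/wP8AAAP////A/gAAB+H//MD8AAAP4H/wQPgAAAPgf/BA8AAAAf//+ADwAAAA////gGAAAAB////gwAAAAH////CAAAAAP////wAAAAAf//50AAAAAB///mAAAAAA=="/>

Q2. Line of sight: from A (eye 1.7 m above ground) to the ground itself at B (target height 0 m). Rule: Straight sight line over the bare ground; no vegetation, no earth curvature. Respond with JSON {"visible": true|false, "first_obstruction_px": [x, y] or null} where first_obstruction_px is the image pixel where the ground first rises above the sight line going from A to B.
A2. {"visible": true, "first_obstruction_px": null}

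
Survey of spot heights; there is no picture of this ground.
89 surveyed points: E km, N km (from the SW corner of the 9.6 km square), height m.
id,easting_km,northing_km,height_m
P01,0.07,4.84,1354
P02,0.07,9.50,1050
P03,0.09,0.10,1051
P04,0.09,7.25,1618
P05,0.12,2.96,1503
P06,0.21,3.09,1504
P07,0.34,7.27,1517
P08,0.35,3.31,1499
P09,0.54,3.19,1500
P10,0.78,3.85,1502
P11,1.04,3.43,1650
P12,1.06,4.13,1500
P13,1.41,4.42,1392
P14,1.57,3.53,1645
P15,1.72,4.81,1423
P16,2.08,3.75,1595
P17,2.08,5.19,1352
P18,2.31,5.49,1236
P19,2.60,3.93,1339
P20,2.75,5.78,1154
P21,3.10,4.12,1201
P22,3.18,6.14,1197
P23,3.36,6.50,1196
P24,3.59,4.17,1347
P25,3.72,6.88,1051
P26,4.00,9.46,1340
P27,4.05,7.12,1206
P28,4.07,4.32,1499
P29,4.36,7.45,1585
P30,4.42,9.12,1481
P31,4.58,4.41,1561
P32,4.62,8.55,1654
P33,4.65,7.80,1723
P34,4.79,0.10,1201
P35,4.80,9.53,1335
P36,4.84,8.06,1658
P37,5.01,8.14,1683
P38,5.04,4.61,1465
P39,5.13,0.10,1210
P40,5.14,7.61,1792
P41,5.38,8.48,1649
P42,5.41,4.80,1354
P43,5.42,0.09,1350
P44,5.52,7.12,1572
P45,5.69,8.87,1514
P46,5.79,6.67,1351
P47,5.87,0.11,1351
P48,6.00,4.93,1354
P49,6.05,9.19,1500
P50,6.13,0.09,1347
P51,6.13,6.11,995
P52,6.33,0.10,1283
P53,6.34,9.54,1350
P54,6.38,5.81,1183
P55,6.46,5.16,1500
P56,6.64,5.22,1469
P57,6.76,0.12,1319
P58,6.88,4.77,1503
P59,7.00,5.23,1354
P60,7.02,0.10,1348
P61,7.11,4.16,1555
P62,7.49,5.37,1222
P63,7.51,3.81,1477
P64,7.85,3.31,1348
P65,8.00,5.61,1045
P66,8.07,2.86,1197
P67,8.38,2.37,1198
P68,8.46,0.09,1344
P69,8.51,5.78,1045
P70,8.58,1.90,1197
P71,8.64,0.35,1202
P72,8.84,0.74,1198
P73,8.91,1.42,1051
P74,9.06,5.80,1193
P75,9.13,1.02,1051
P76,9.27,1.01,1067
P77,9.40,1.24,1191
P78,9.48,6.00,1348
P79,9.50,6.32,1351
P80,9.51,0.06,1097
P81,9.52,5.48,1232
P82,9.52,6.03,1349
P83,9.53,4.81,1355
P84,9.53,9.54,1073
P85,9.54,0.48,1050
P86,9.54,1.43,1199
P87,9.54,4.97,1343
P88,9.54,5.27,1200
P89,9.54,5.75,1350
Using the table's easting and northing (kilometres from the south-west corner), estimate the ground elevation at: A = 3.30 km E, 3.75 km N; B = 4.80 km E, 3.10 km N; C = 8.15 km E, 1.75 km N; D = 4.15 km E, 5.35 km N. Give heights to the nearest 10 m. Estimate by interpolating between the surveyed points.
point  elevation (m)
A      1200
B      1500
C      1200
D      1270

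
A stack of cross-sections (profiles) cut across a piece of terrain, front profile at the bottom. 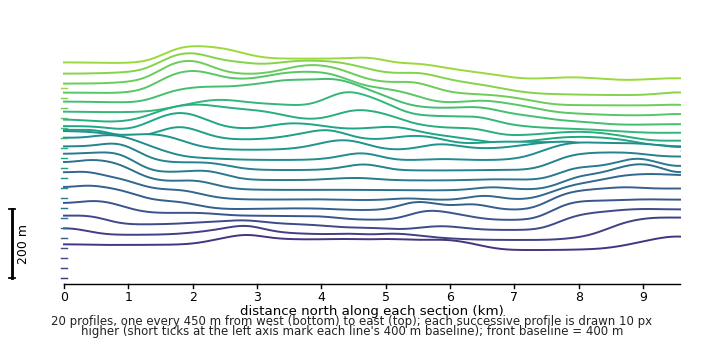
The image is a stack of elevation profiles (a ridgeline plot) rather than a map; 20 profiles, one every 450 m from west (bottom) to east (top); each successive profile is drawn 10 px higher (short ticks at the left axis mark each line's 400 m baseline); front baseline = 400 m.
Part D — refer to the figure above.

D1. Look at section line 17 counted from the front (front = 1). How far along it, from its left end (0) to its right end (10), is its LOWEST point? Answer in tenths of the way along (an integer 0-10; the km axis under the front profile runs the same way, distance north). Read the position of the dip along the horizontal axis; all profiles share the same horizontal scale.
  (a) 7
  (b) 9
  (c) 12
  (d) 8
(b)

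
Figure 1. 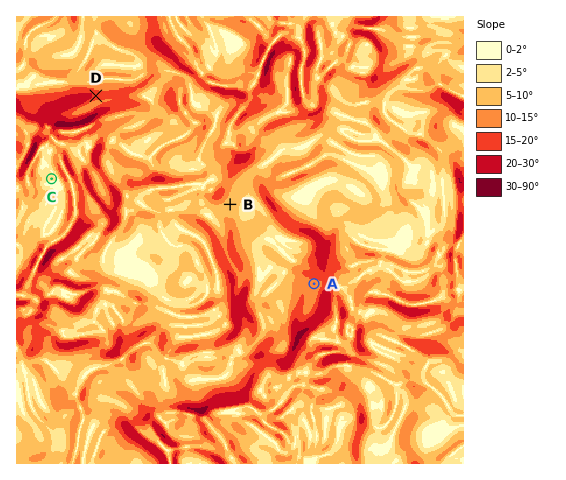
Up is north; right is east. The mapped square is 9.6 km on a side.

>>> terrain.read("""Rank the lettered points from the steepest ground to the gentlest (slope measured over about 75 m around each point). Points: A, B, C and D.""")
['D', 'A', 'B', 'C']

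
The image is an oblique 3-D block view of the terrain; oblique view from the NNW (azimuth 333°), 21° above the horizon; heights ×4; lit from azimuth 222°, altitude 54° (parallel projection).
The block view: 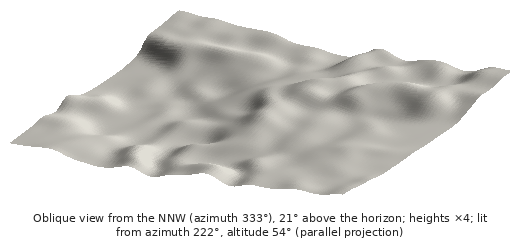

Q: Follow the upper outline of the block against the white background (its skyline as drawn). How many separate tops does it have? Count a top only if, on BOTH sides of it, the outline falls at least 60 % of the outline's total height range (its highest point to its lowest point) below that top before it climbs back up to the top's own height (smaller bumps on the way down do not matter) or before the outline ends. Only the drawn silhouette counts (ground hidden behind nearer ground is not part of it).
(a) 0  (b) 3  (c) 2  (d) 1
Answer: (a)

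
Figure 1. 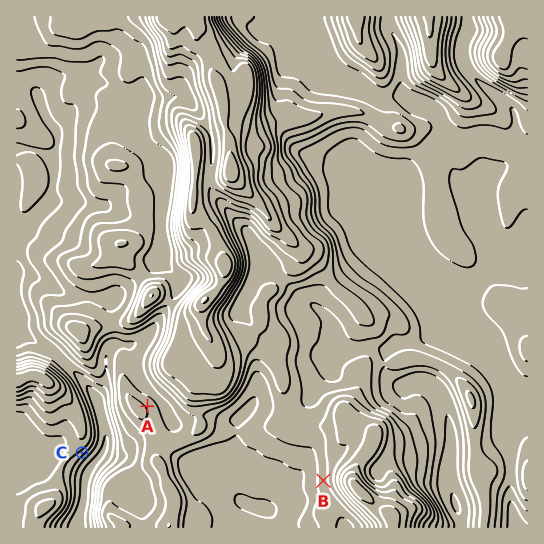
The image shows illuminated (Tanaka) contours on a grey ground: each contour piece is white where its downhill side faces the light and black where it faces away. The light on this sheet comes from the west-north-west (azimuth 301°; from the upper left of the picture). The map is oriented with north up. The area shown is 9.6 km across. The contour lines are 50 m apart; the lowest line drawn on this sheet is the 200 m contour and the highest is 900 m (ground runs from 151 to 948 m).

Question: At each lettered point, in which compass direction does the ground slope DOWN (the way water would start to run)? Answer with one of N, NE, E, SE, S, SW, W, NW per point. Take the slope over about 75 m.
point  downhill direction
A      NE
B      W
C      SE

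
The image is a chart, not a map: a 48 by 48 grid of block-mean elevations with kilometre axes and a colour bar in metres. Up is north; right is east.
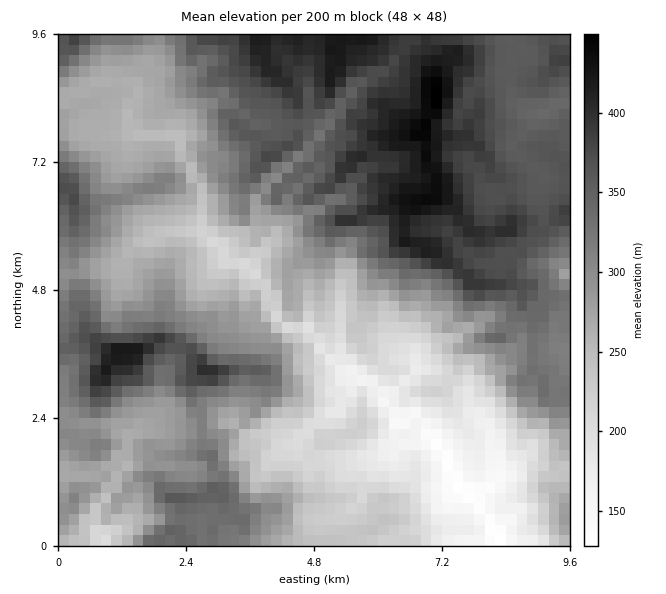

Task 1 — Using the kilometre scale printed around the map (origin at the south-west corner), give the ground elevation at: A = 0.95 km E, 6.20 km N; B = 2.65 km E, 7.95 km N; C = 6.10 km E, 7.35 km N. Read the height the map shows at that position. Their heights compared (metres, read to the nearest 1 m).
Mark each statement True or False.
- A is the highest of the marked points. False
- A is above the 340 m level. False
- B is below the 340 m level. True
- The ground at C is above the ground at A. True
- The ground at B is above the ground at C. False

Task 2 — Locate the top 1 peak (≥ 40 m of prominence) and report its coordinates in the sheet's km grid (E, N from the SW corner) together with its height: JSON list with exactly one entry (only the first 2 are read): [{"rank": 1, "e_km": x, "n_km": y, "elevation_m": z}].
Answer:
[{"rank": 1, "e_km": 7.09, "n_km": 8.36, "elevation_m": 452}]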